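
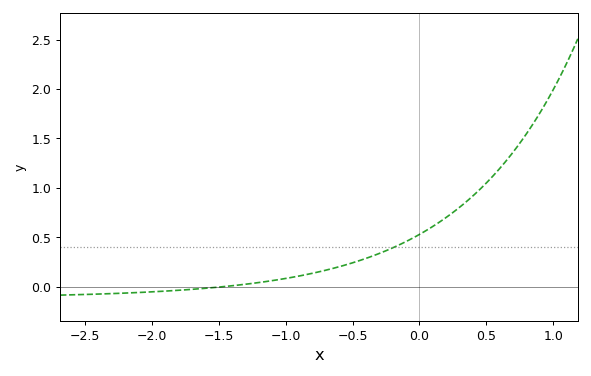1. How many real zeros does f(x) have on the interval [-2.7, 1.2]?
1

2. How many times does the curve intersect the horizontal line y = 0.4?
1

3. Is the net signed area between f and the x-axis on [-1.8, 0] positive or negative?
positive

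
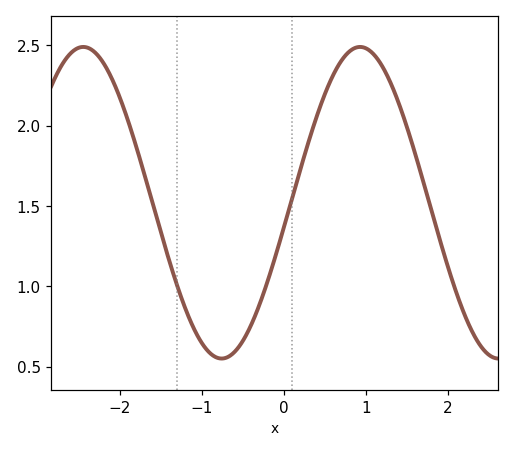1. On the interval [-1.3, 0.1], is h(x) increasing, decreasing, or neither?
neither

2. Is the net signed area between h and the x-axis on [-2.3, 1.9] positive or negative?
positive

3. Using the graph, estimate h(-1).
0.646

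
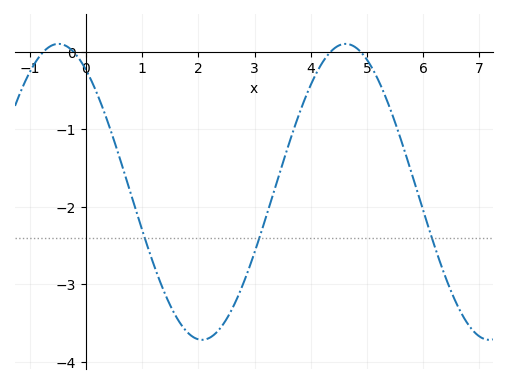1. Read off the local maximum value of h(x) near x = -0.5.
0.1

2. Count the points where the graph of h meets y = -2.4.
3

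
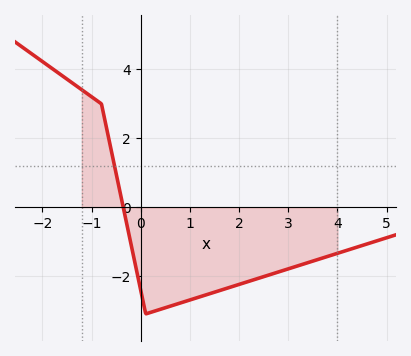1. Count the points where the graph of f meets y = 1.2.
1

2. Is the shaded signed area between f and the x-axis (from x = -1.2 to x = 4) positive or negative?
negative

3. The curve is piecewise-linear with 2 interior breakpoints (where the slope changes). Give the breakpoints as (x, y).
(-0.8, 3); (0.1, -3.1)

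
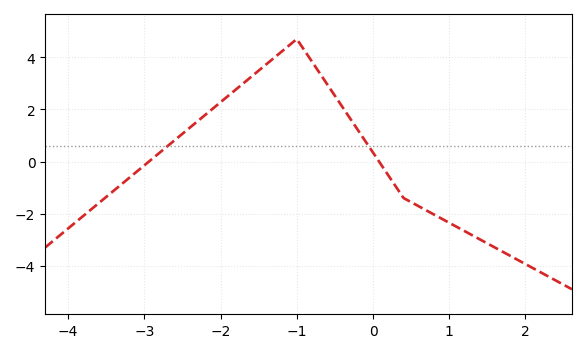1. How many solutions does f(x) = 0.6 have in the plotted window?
2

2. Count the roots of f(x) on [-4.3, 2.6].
2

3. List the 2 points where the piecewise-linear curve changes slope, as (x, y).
(-1, 4.7); (0.4, -1.4)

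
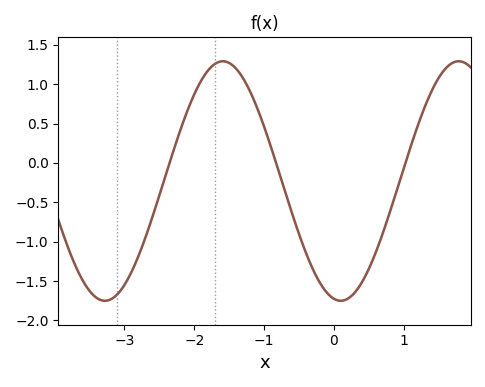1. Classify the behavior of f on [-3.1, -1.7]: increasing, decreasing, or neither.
increasing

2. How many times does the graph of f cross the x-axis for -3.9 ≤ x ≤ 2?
3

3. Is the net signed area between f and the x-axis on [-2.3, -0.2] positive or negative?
positive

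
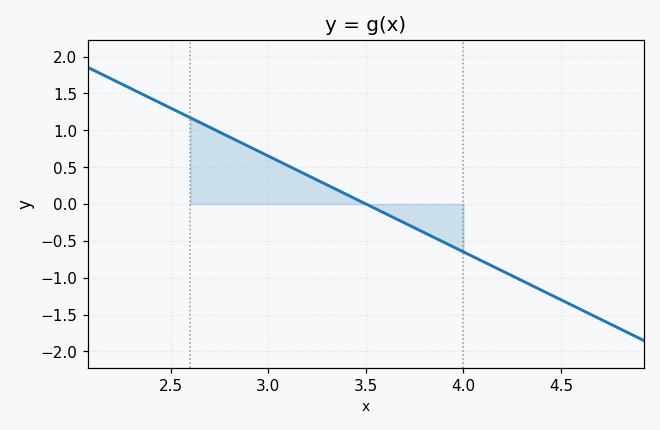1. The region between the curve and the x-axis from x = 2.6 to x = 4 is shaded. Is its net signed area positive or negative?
positive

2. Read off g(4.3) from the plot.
-1.04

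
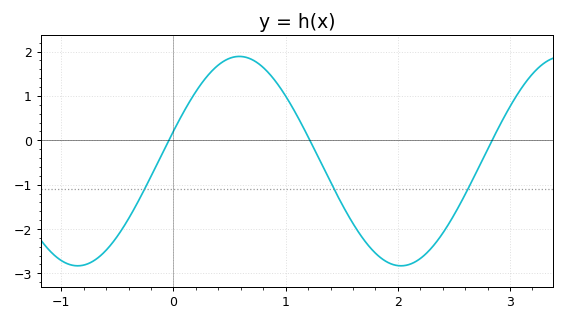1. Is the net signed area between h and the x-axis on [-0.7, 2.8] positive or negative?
negative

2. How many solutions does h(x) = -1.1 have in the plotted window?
3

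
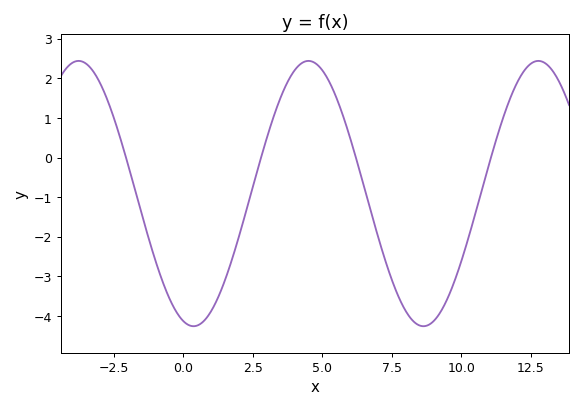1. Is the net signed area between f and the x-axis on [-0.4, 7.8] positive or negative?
negative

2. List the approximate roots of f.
-2.06, 2.8, 6.21, 11.1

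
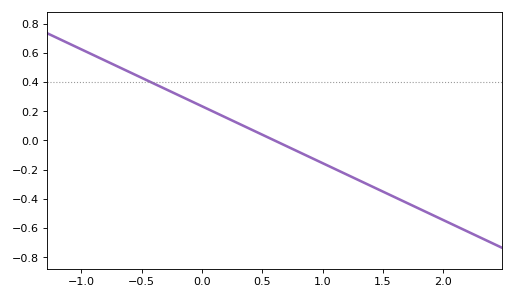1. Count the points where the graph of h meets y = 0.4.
1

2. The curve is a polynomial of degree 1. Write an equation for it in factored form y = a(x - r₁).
y = -0.39(x - 0.6)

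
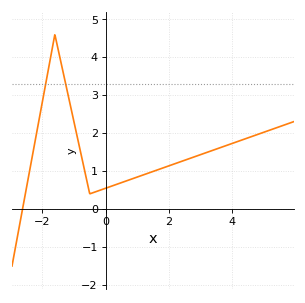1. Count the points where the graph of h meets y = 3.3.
2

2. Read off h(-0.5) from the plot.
0.4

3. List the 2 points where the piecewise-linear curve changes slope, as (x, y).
(-1.6, 4.6); (-0.5, 0.4)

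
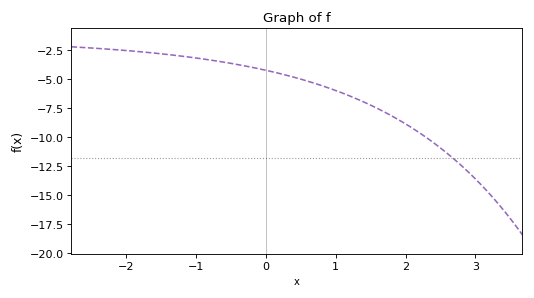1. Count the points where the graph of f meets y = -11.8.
1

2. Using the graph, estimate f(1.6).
-7.53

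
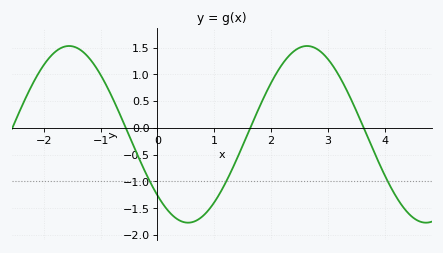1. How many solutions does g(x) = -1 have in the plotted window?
3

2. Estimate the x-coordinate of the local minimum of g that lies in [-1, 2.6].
0.54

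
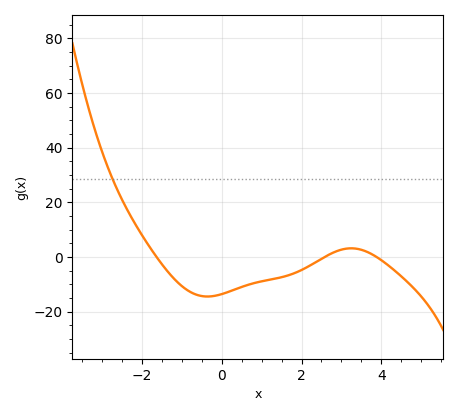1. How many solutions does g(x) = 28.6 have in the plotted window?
1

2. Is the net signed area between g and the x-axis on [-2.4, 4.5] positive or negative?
negative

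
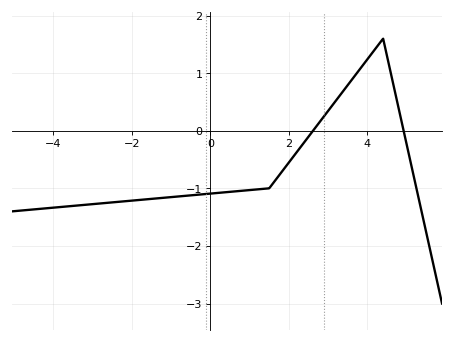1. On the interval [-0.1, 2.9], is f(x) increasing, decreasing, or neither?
increasing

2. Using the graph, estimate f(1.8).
-0.7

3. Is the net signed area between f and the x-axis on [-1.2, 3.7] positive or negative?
negative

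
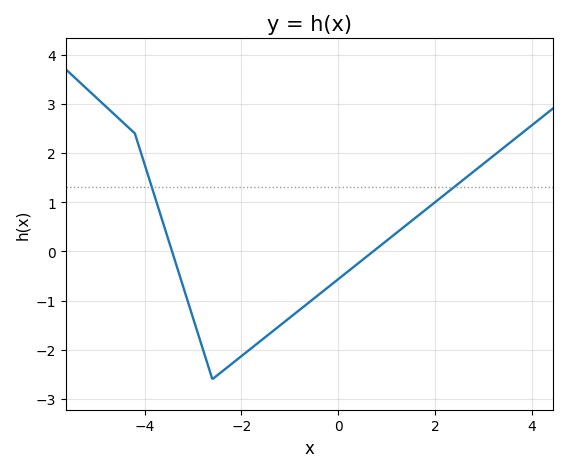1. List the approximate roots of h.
-3.43, 0.721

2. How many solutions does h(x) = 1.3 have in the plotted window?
2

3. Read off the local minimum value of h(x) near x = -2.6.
-2.6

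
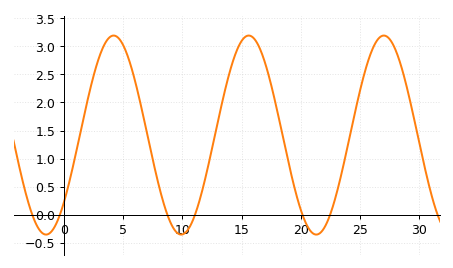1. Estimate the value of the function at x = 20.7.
-0.25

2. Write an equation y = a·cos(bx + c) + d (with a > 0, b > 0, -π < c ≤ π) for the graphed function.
y = 1.77cos(0.55x - 2.3) + 1.42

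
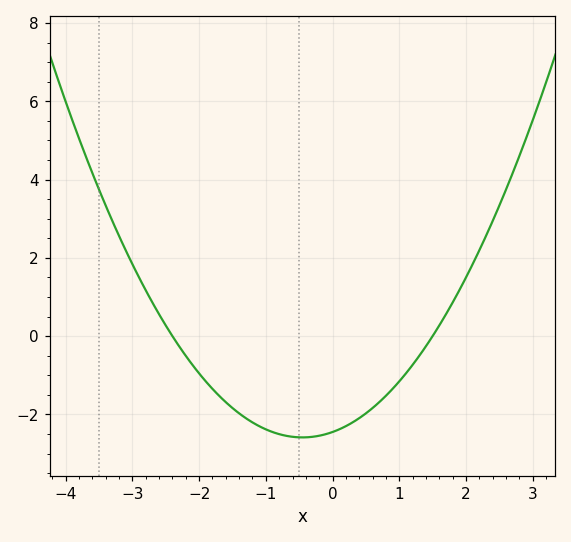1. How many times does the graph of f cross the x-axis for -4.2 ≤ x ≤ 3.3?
2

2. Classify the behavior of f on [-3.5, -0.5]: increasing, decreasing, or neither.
decreasing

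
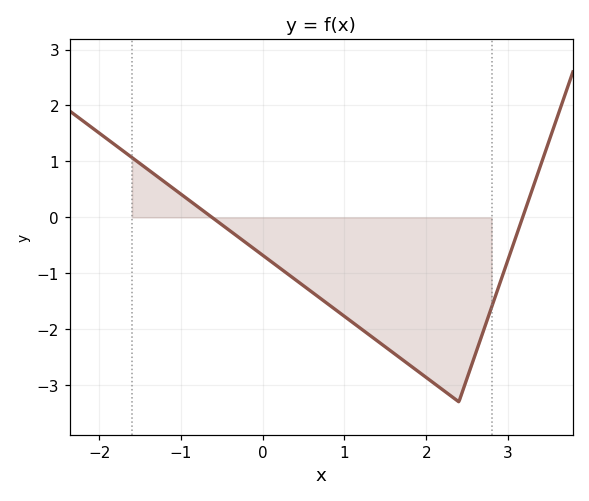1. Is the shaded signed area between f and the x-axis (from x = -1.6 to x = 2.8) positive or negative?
negative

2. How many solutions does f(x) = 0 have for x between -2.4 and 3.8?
2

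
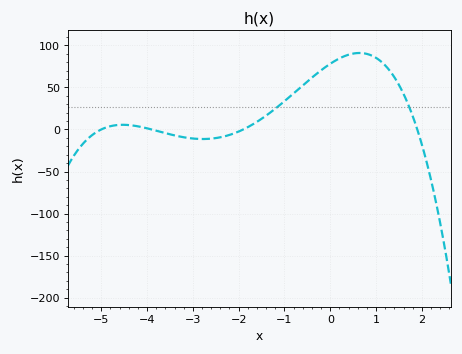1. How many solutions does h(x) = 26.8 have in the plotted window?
2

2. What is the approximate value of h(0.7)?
90.8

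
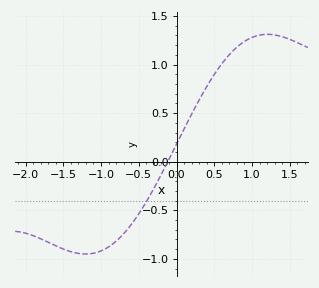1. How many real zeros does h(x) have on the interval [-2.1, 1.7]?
1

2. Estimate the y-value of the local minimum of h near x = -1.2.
-0.95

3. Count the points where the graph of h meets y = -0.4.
1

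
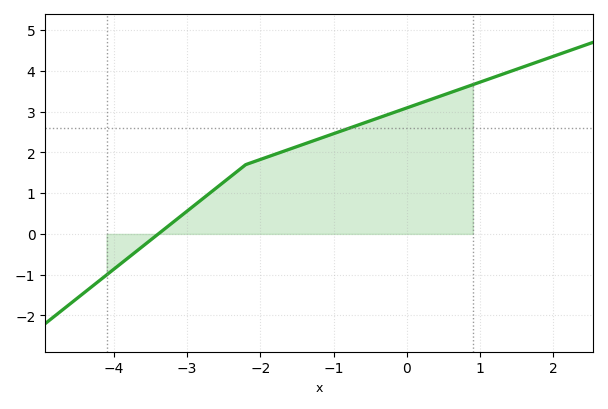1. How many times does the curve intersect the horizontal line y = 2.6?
1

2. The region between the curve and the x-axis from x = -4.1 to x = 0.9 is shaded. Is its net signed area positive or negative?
positive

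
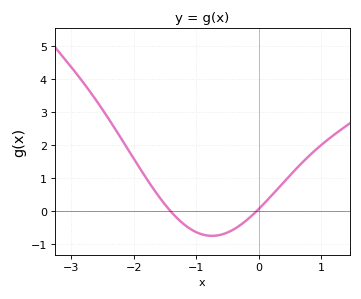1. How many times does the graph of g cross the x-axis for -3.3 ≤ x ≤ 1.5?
2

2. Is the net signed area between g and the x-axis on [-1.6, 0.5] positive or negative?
negative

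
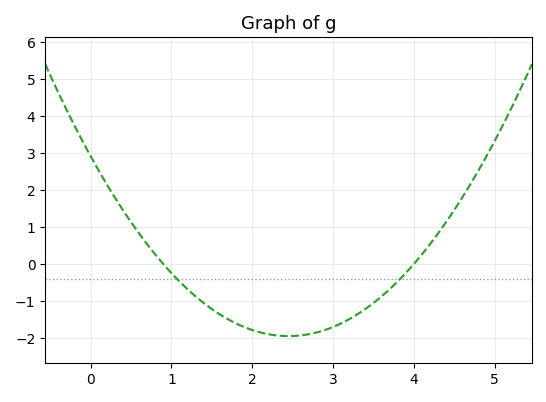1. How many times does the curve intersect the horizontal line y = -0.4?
2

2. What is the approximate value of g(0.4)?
1.46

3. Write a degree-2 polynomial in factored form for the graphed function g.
y = 0.81(x - 0.9)(x - 4)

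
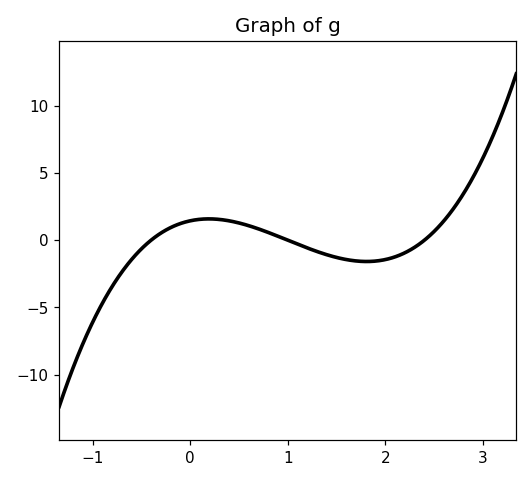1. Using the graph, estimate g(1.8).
-1.58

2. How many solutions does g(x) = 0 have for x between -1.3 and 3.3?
3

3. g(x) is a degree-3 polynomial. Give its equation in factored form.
y = 1.5(x + 0.4)(x - 1)(x - 2.4)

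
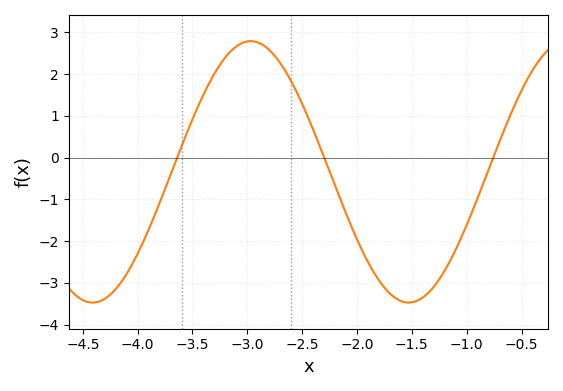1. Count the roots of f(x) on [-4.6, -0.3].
3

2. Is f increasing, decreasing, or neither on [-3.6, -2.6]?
neither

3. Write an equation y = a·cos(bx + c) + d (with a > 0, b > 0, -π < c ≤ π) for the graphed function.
y = 3.13cos(2.18x + 0.19) - 0.34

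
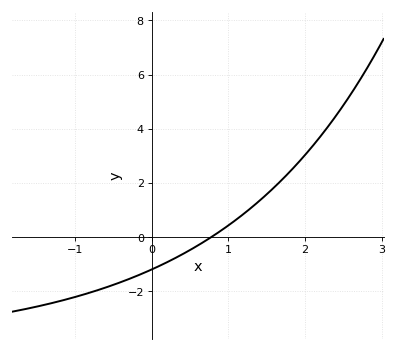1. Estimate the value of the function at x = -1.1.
-2.28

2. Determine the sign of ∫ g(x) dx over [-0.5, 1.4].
negative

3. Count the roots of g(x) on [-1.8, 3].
1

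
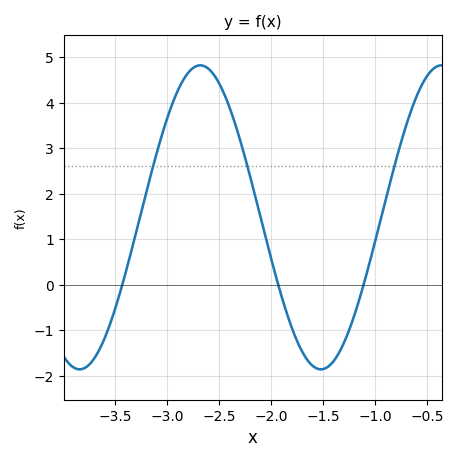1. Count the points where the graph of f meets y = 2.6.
3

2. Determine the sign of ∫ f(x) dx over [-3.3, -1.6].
positive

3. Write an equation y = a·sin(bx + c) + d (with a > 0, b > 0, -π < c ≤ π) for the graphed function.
y = 3.34sin(2.7x + 2.5) + 1.48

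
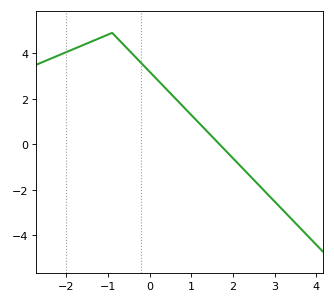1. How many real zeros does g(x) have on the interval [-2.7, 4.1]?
1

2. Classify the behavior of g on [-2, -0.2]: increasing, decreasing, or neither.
neither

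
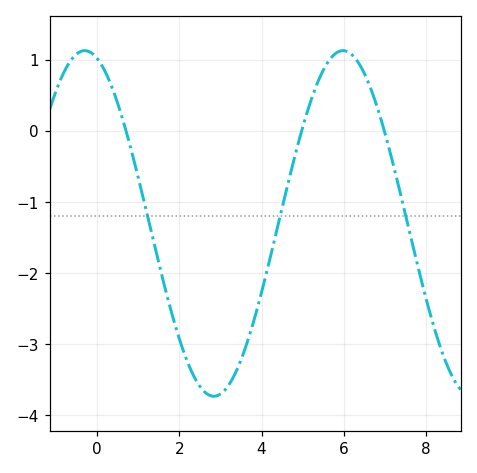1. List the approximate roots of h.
0.705, 4.98, 6.99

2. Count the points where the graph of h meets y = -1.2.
3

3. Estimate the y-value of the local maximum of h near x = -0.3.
1.13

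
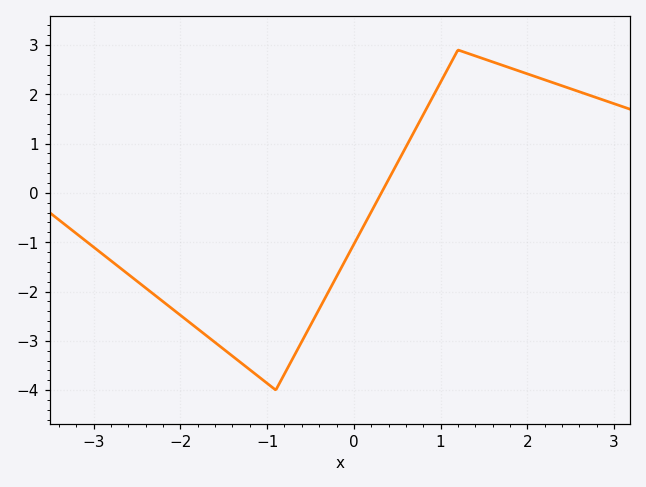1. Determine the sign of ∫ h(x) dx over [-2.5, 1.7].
negative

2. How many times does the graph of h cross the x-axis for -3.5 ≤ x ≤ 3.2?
1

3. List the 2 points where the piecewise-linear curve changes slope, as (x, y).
(-0.9, -4); (1.2, 2.9)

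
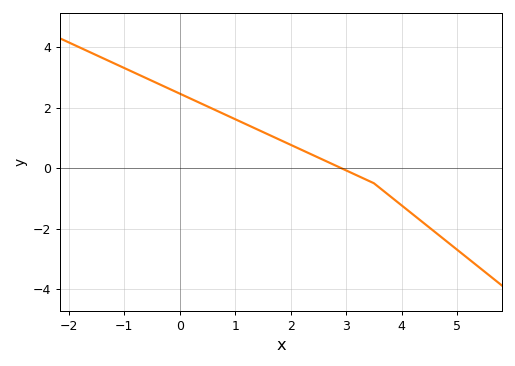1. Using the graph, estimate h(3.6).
-0.647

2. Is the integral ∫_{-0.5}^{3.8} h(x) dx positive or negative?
positive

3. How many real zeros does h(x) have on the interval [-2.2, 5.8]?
1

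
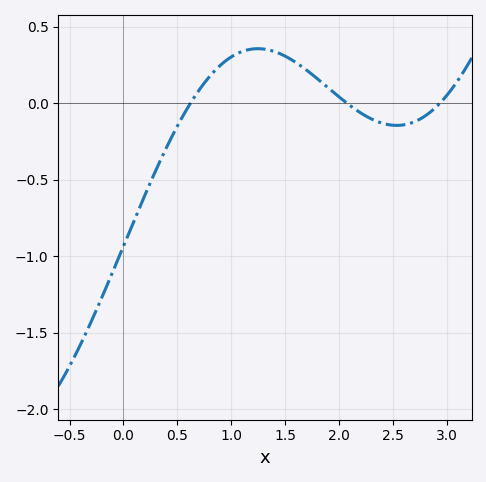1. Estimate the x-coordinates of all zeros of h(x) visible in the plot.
0.6, 2.1, 2.9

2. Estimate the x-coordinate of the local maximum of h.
1.2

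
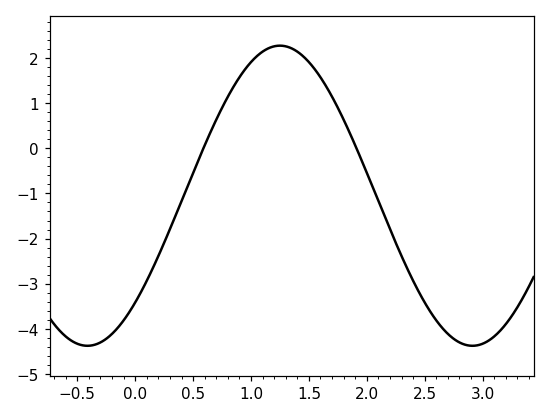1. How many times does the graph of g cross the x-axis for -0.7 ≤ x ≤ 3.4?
2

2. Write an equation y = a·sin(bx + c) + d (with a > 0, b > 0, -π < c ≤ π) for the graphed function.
y = 3.33sin(1.89x - 0.792) - 1.05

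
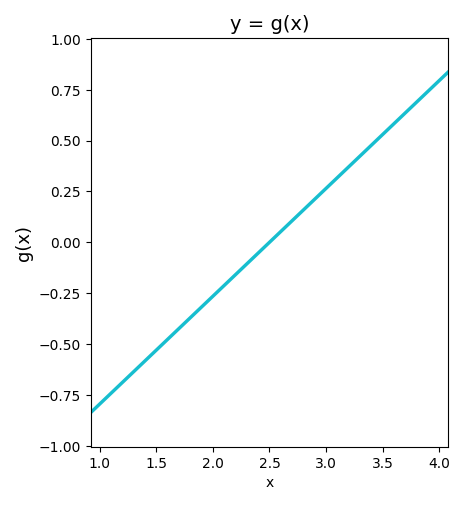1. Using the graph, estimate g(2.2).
-0.16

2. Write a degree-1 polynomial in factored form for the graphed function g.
y = 0.53(x - 2.5)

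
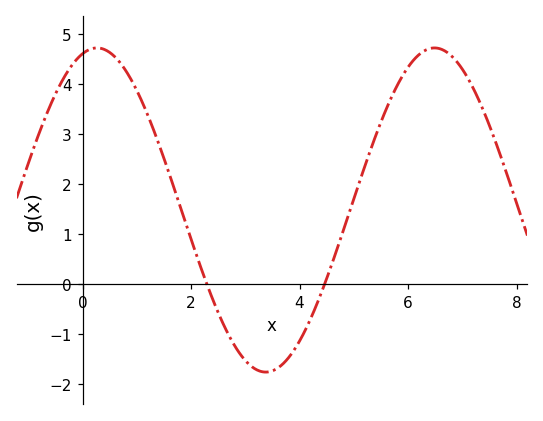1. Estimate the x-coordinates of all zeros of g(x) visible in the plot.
2.2, 4.4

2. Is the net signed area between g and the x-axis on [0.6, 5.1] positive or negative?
positive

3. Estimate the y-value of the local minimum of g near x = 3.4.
-1.8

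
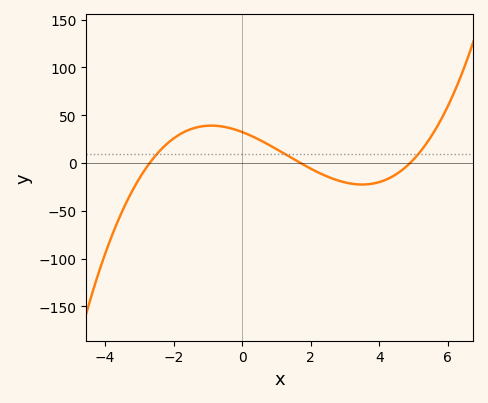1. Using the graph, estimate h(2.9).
-19.4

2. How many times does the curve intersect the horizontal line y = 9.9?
3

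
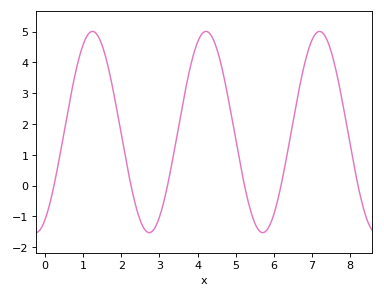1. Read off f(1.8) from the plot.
3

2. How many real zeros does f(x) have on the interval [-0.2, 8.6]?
6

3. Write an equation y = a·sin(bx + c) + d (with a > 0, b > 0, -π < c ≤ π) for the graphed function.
y = 3.27sin(2.1x - 1.1) + 1.74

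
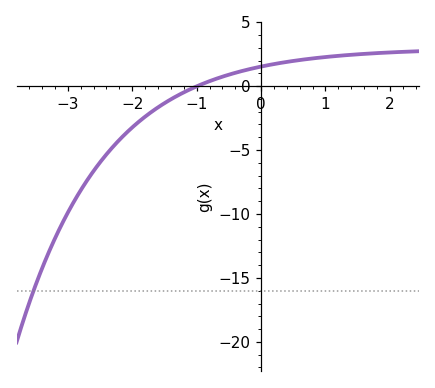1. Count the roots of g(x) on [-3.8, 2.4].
1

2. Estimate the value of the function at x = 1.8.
2.58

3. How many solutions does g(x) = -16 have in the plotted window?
1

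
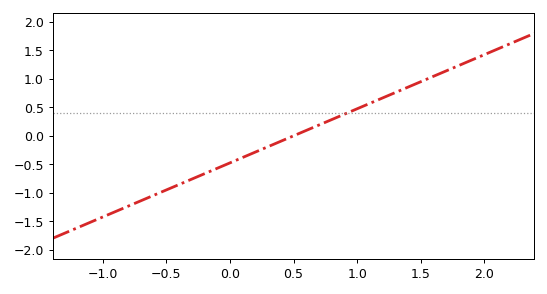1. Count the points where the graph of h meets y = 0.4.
1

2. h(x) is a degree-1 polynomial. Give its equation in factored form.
y = 0.95(x - 0.5)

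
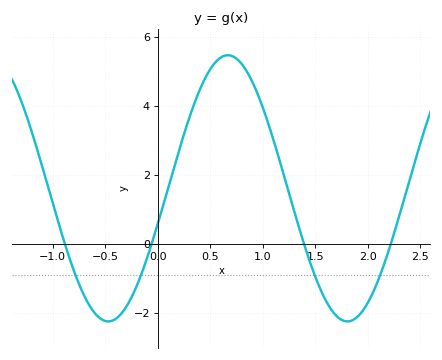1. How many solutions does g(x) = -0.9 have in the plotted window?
4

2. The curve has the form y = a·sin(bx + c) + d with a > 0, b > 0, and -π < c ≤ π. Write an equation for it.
y = 3.86sin(2.8x - 0.27) + 1.62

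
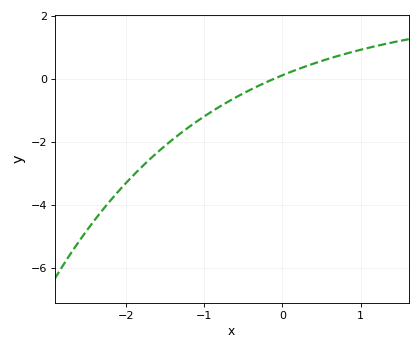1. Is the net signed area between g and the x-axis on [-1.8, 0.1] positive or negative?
negative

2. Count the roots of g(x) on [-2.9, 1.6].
1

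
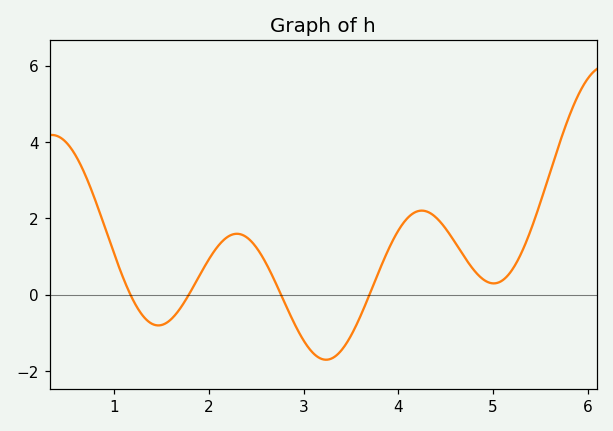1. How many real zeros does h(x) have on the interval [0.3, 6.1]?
4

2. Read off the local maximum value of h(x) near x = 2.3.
1.6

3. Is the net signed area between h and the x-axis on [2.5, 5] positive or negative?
positive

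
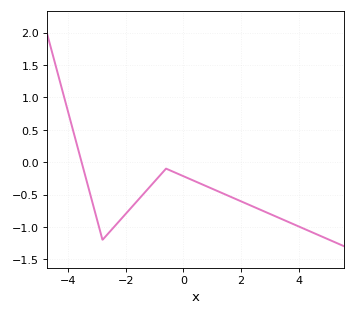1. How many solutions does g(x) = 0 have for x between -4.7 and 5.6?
1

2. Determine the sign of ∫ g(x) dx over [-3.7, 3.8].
negative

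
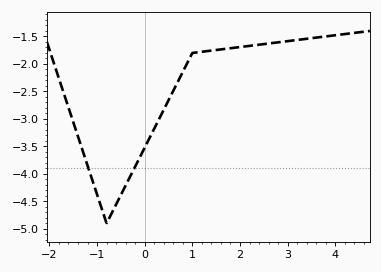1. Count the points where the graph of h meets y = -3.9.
2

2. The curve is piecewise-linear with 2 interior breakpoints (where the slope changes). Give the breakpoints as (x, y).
(-0.8, -4.9); (1, -1.8)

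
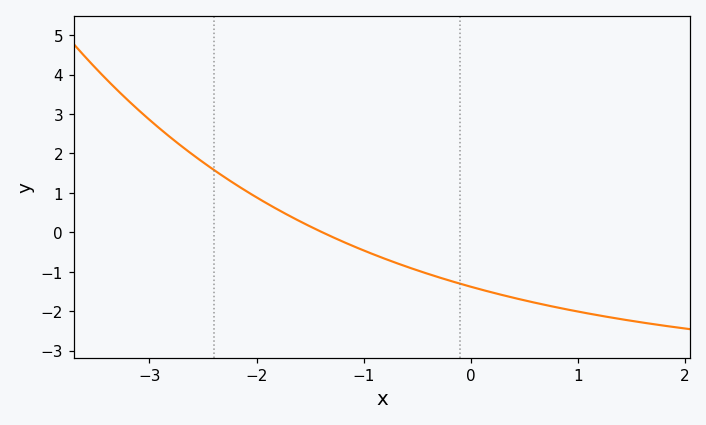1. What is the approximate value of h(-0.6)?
-0.87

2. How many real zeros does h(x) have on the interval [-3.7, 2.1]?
1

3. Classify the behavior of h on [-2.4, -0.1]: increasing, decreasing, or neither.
decreasing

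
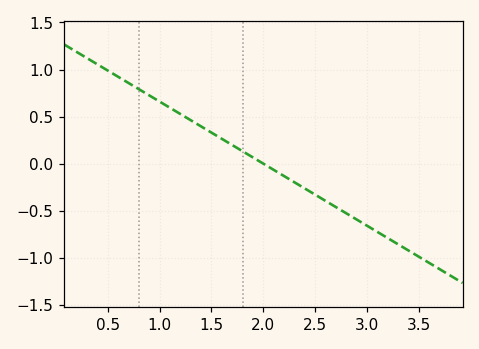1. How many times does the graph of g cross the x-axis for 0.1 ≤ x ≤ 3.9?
1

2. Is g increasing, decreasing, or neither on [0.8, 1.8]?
decreasing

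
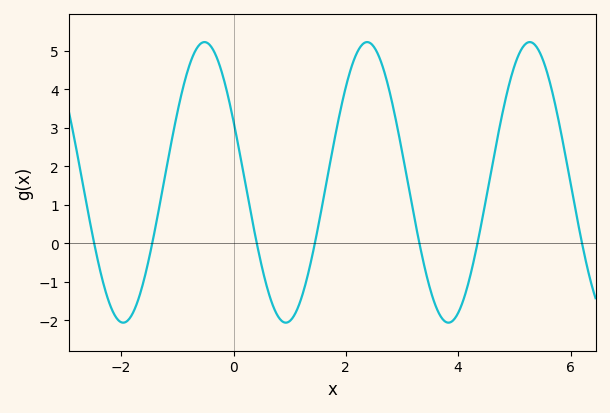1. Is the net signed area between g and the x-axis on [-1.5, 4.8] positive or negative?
positive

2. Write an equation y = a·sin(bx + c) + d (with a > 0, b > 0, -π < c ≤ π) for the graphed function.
y = 3.64sin(2.17x + 2.69) + 1.58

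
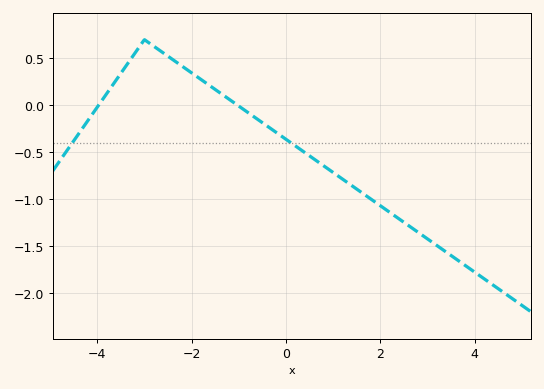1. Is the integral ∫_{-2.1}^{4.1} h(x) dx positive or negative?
negative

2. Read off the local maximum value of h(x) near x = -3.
0.699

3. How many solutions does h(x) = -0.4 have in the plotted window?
2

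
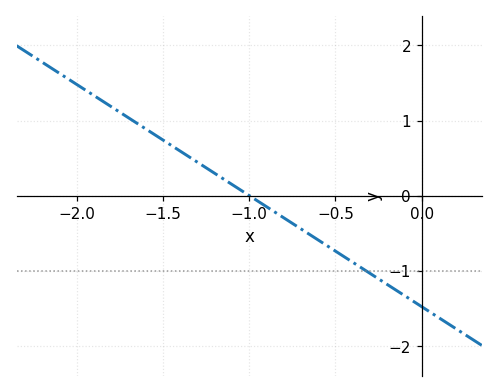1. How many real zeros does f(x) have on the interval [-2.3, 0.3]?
1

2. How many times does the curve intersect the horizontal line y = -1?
1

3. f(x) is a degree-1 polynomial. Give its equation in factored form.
y = -1.48(x + 1)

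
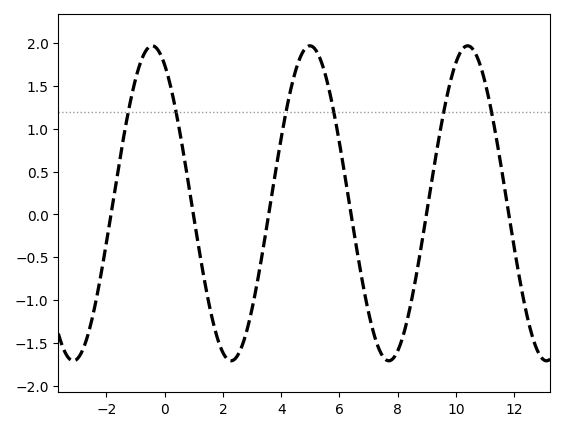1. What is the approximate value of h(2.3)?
-1.7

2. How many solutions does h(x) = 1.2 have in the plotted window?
6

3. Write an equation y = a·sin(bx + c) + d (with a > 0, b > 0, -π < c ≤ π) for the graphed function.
y = 1.84sin(1.2x + 2.1) + 0.13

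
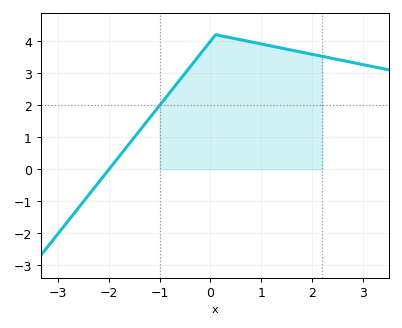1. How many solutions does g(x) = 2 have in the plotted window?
1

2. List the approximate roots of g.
-1.99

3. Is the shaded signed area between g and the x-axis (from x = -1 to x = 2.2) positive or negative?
positive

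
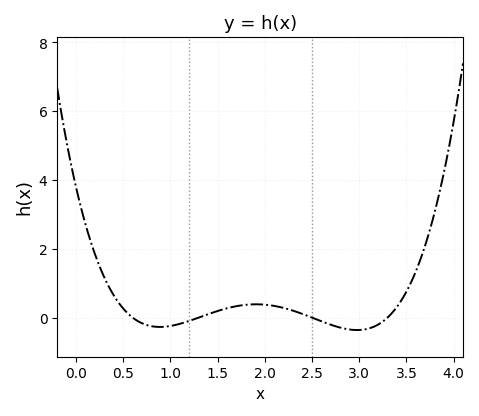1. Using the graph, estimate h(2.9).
-0.347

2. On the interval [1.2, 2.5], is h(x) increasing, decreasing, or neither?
neither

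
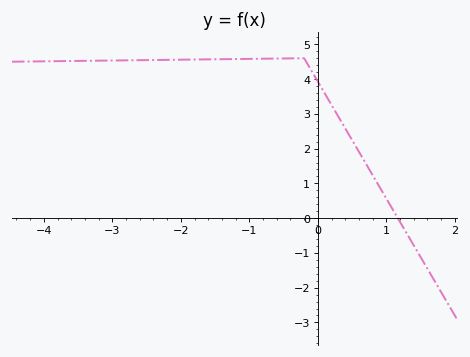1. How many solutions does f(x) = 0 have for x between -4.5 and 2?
1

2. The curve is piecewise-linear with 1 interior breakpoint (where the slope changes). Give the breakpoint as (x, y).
(-0.2, 4.6)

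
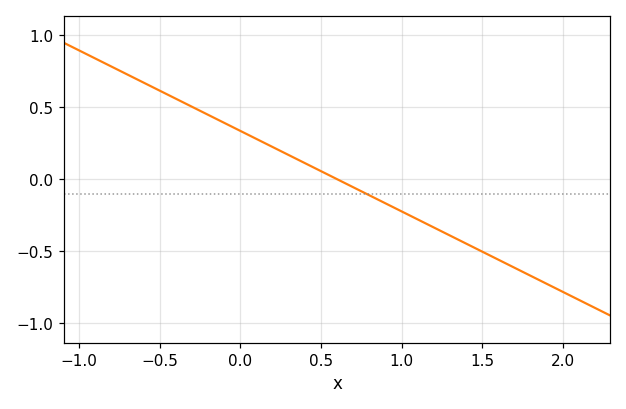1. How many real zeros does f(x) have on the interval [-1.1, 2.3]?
1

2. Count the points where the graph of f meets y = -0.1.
1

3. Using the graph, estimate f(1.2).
-0.35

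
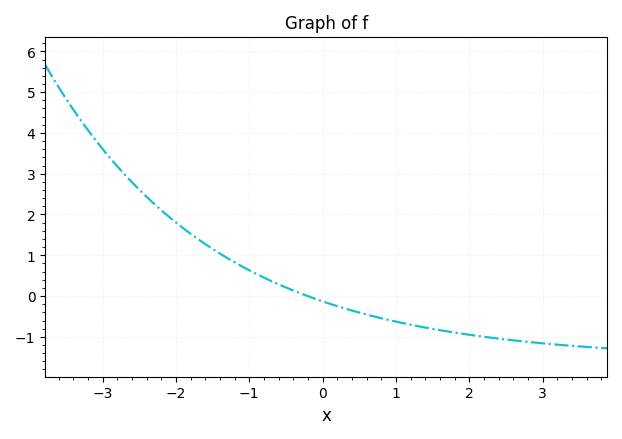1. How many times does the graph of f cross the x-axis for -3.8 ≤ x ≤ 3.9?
1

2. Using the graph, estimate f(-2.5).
2.6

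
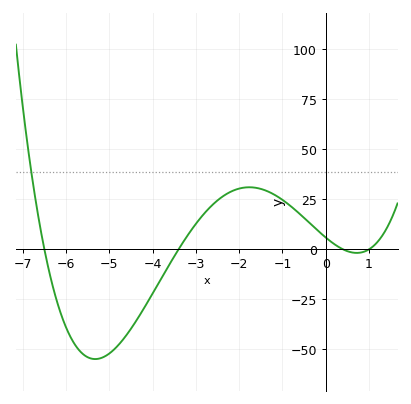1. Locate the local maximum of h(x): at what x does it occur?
-1.77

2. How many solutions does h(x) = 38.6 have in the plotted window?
1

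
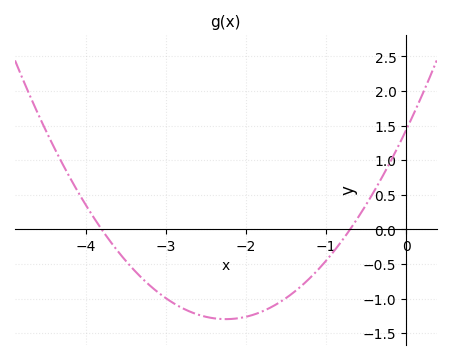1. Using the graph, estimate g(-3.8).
0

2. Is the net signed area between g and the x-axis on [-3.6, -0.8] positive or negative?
negative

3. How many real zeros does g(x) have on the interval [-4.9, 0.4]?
2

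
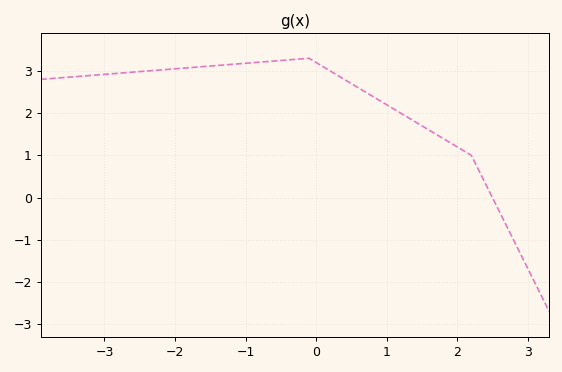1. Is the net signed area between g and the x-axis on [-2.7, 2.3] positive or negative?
positive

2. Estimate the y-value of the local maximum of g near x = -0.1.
3.3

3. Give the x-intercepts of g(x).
2.5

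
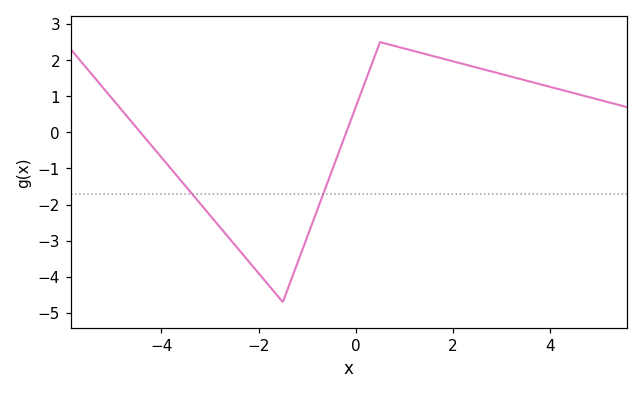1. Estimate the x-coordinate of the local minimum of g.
-1.6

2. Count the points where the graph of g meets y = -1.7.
2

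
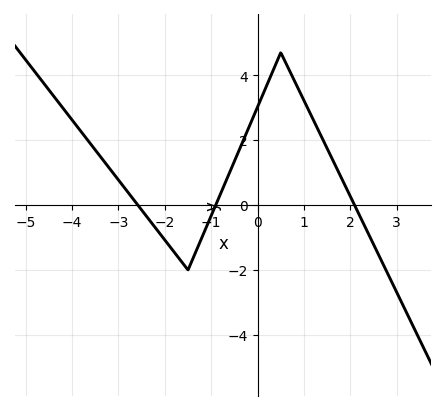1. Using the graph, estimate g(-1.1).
-0.66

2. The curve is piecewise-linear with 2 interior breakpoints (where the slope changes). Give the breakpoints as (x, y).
(-1.5, -2); (0.5, 4.7)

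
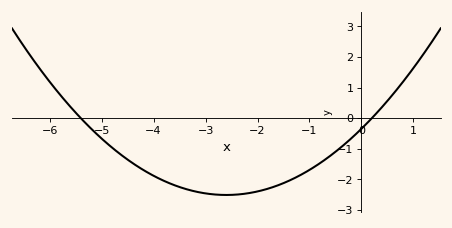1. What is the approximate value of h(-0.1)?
-0.5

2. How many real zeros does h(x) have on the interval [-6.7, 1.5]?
2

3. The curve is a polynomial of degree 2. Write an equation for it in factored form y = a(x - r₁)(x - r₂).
y = 0.32(x + 5.4)(x - 0.2)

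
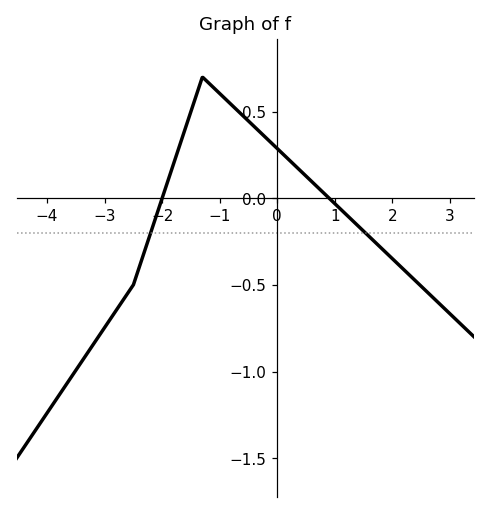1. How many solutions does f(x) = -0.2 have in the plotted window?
2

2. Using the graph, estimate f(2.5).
-0.507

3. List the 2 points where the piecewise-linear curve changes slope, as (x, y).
(-2.5, -0.5); (-1.3, 0.7)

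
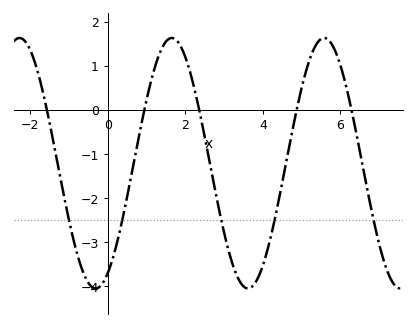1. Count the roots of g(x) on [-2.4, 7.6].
5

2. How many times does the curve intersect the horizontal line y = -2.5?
5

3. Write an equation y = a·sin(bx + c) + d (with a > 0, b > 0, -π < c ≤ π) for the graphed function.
y = 2.84sin(1.6x - 1.1) - 1.21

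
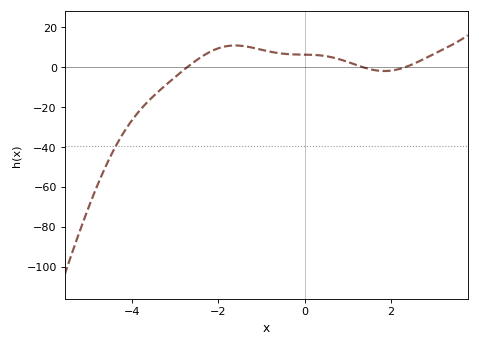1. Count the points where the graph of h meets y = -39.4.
1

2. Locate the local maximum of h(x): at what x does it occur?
-1.6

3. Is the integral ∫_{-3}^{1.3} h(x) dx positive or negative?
positive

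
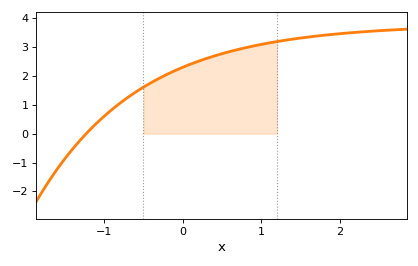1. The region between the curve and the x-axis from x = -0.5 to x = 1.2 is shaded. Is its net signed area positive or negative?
positive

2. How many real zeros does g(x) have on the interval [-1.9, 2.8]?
1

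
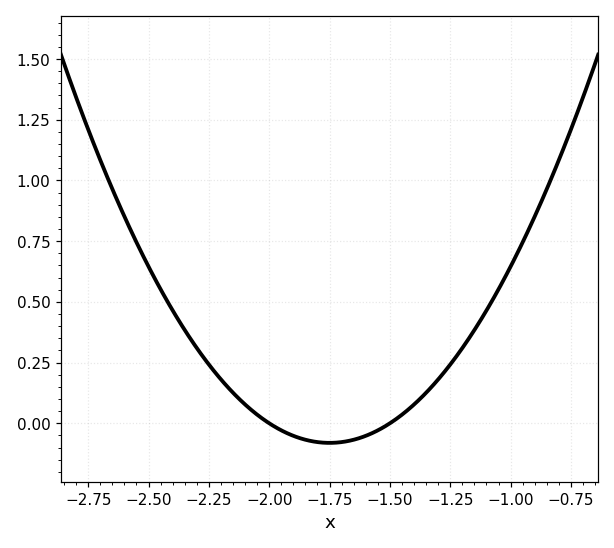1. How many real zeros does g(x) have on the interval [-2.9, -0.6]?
2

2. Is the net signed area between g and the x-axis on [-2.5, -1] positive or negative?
positive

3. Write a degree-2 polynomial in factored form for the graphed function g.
y = 1.29(x + 2)(x + 1.5)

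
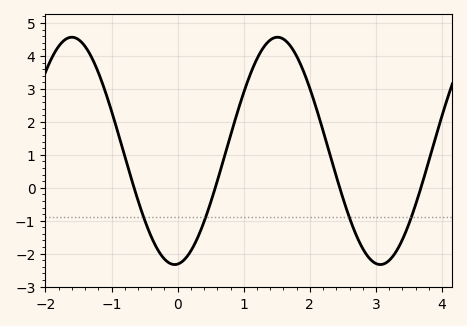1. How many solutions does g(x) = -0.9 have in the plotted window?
4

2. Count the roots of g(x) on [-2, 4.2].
4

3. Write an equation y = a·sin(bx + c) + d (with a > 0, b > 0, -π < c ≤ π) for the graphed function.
y = 3.45sin(2.02x - 1.48) + 1.12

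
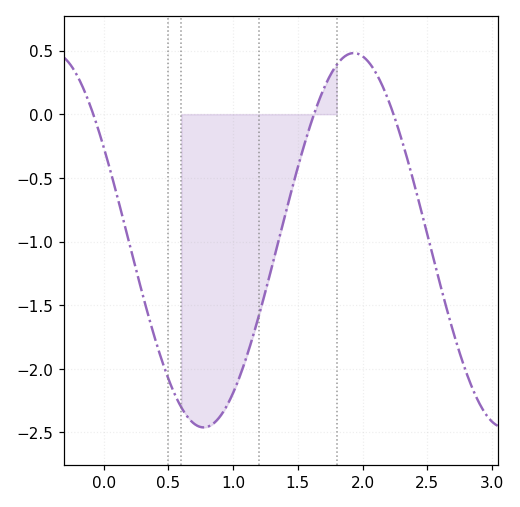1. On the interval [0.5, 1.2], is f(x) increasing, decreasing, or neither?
neither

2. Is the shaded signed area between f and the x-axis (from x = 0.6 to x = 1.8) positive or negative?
negative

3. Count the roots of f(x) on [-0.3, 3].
3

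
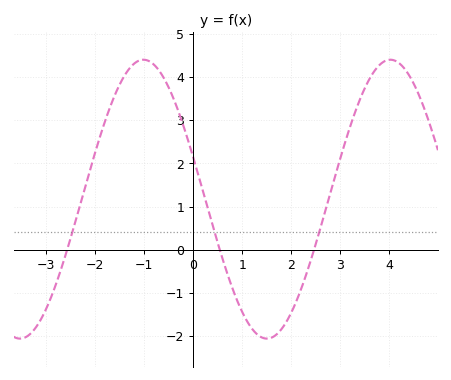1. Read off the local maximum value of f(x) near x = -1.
4.4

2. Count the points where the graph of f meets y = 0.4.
3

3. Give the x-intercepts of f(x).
-2.56, 0.545, 2.46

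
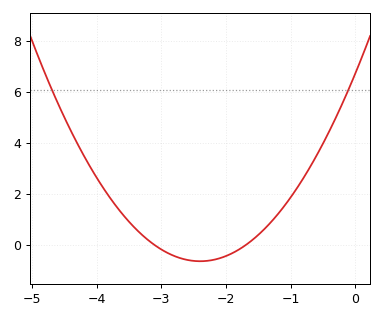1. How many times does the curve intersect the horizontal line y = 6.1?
2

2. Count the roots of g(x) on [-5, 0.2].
2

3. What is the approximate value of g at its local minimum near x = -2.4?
-0.627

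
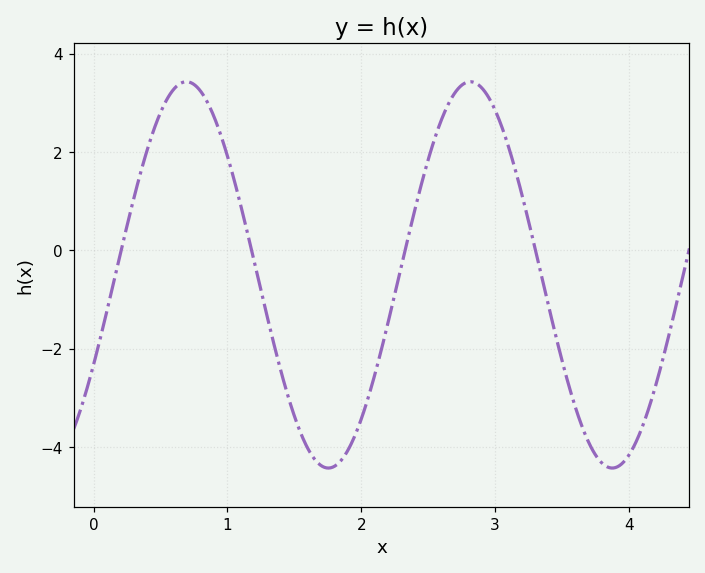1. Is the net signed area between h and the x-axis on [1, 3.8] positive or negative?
negative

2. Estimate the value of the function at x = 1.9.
-4.07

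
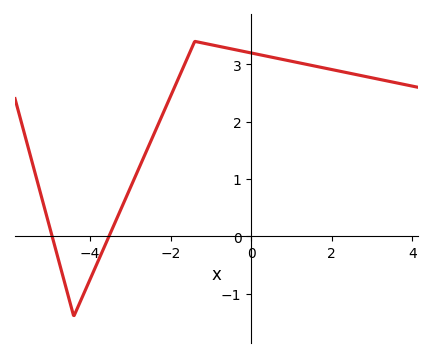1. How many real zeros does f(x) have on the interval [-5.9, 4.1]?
2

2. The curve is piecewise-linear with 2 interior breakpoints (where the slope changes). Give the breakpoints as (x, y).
(-4.4, -1.4); (-1.4, 3.4)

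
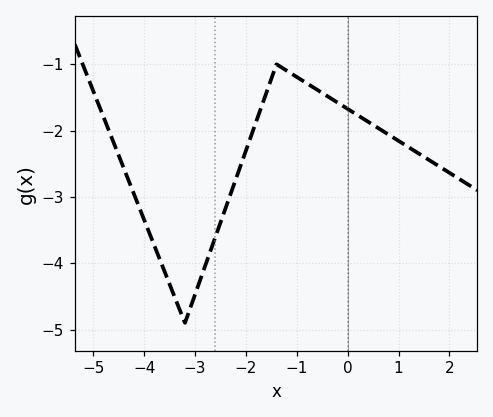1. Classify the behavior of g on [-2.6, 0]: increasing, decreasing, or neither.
neither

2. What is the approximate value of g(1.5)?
-2.4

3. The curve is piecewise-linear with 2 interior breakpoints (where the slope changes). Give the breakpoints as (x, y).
(-3.2, -4.9); (-1.4, -1)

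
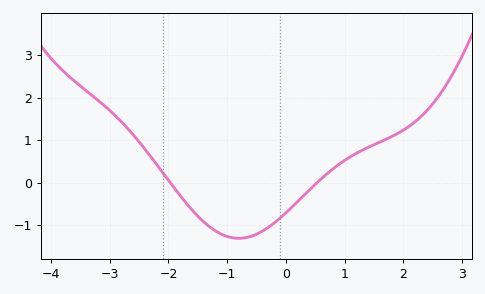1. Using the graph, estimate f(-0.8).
-1.3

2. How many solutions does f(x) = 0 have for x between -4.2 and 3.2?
2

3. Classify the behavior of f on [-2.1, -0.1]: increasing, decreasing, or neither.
neither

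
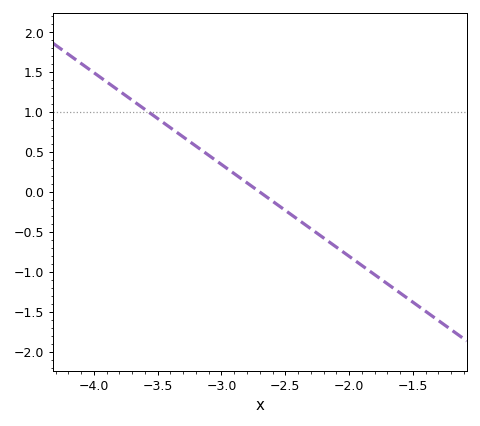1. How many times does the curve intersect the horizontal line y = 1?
1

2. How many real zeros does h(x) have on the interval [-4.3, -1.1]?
1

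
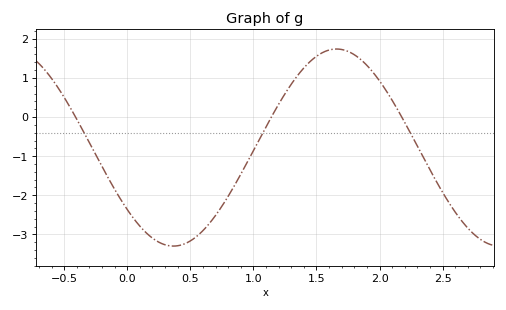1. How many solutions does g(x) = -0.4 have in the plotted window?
3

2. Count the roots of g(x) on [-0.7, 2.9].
3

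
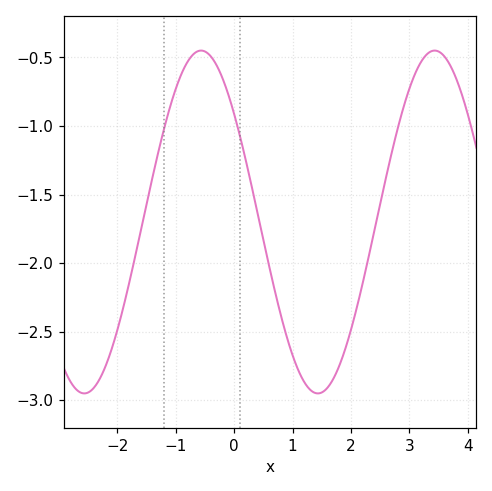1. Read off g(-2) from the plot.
-2.5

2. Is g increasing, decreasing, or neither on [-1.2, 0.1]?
neither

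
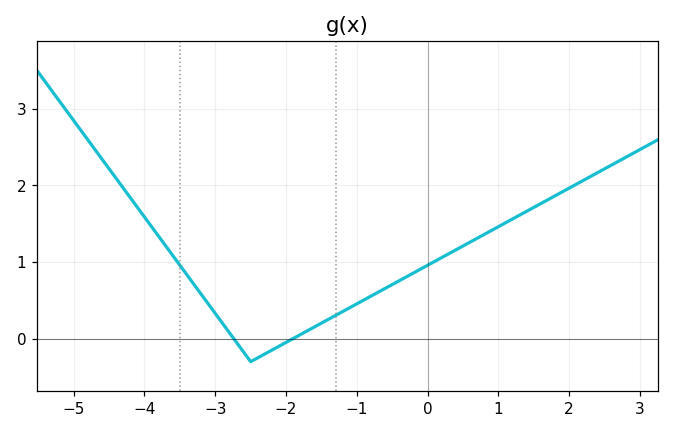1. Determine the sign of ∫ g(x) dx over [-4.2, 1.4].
positive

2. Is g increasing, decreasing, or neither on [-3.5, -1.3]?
neither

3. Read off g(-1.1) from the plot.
0.405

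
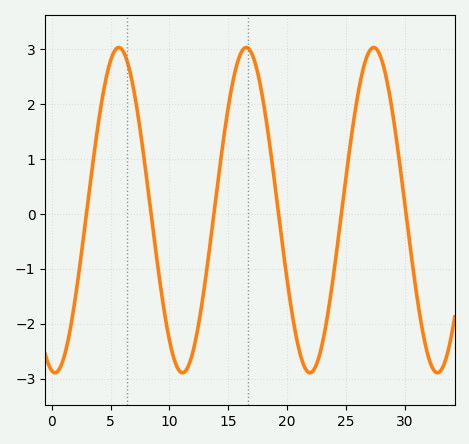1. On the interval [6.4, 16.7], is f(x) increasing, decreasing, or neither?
neither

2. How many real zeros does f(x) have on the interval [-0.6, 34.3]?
6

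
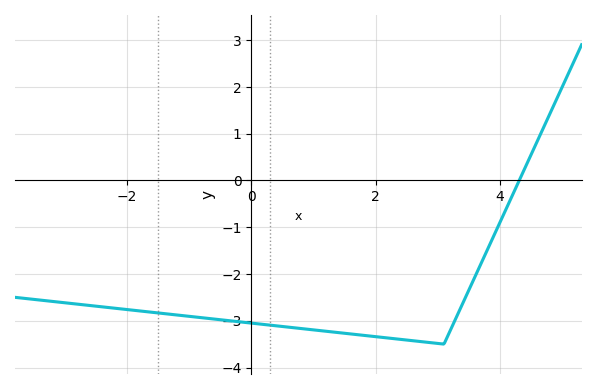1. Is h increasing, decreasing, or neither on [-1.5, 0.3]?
decreasing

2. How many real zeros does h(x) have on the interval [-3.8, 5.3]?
1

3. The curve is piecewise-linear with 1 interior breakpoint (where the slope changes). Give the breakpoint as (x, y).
(3.1, -3.5)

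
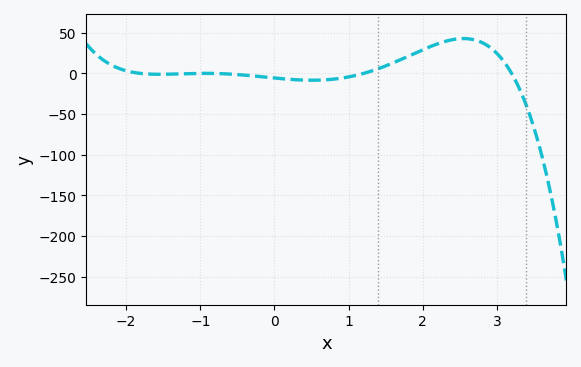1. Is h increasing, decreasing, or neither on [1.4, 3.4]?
neither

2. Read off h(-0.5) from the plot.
0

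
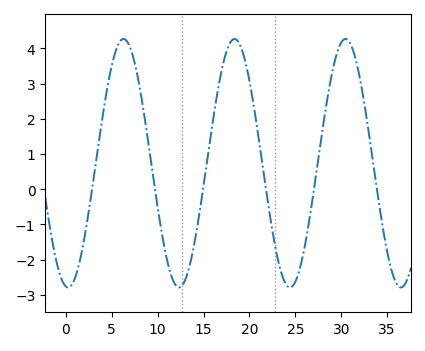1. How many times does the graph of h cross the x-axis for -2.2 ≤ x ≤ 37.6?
6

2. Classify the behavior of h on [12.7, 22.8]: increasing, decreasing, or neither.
neither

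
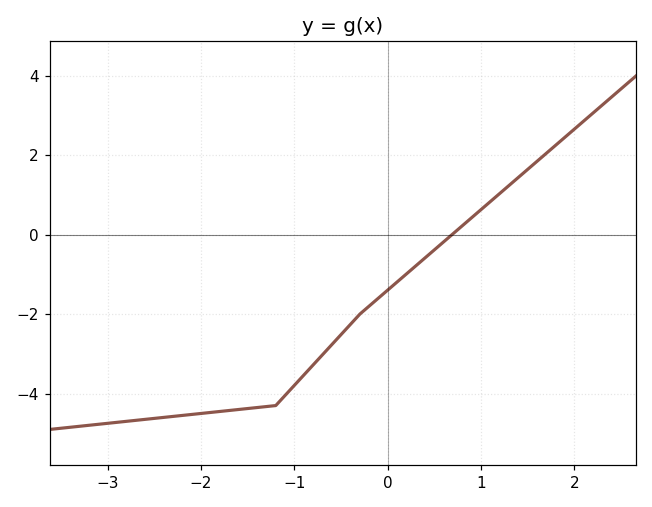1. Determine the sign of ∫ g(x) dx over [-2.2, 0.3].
negative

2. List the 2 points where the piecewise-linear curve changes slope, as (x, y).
(-1.2, -4.3); (-0.3, -2)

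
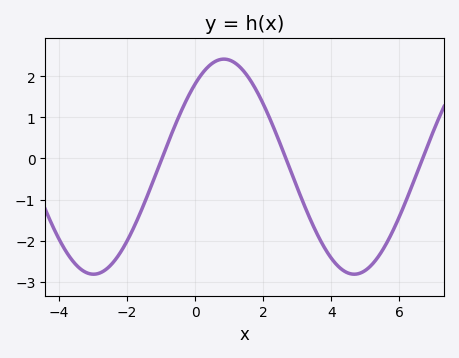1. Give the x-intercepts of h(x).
-0.979, 2.67, 6.68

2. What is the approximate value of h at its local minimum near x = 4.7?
-2.82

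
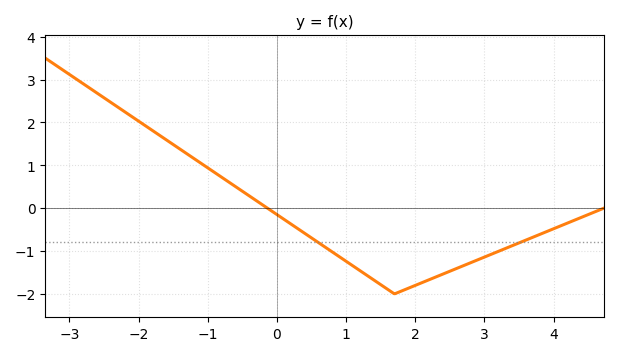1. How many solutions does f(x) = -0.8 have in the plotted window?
2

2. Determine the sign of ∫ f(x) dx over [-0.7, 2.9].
negative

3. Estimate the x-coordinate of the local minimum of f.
1.7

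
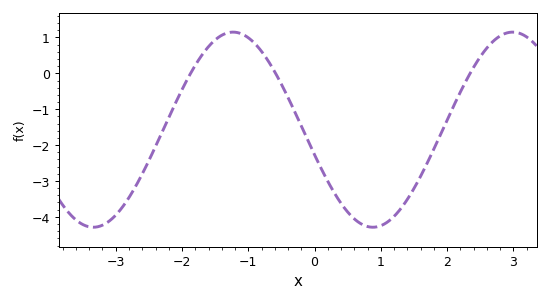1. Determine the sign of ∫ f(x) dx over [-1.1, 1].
negative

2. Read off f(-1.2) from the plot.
1.15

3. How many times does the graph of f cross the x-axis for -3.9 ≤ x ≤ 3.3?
3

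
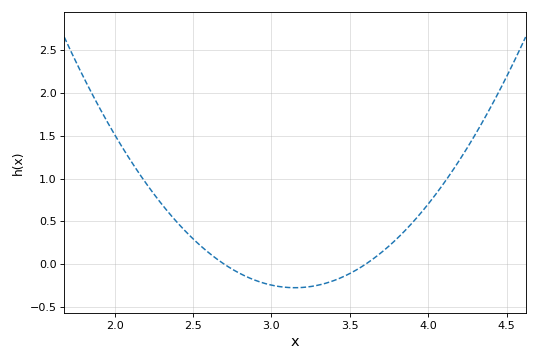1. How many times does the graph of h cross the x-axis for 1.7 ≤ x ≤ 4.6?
2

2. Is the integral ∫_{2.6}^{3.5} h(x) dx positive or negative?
negative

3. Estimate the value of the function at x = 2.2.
0.945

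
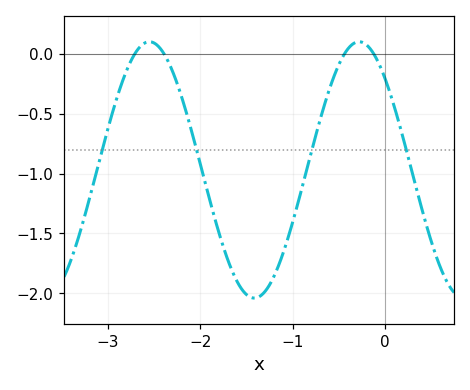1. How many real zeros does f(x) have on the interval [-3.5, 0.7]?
4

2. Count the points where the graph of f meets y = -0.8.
4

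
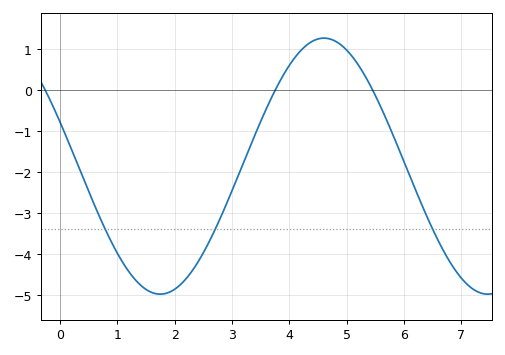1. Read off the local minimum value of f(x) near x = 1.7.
-5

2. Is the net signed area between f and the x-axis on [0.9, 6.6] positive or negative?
negative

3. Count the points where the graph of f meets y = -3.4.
3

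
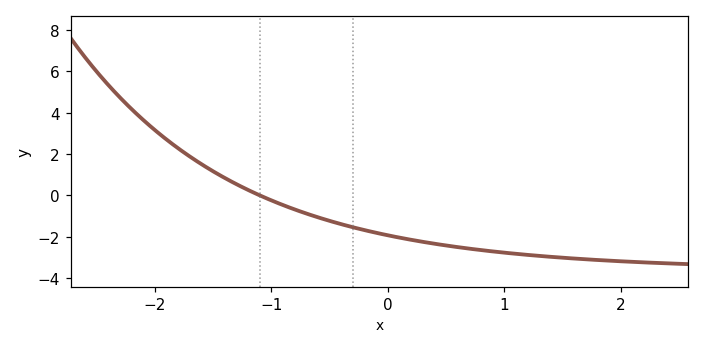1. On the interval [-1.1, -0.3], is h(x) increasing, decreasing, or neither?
decreasing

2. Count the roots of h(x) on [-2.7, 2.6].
1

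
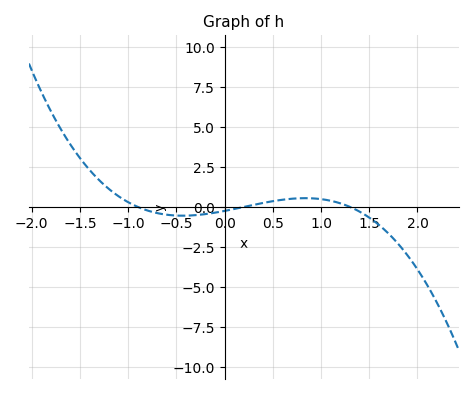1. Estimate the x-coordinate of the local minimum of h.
-0.435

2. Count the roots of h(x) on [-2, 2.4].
3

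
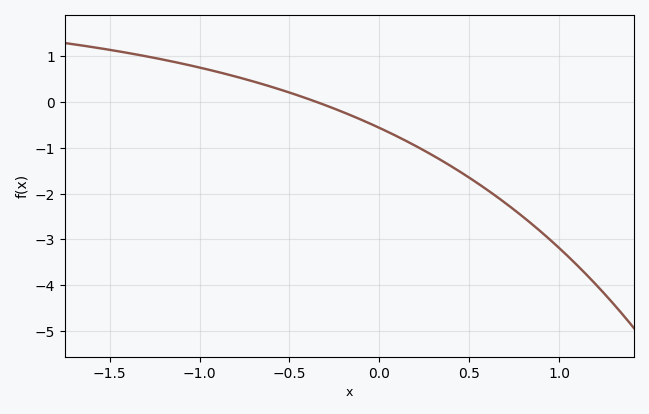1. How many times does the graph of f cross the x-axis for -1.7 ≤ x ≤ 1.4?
1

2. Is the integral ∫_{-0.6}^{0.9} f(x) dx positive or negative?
negative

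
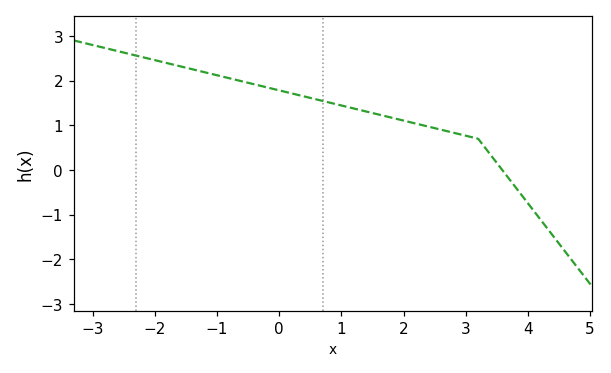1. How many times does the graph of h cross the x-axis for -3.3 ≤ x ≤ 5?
1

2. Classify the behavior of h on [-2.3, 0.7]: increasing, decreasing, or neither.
decreasing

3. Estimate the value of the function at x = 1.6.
1.24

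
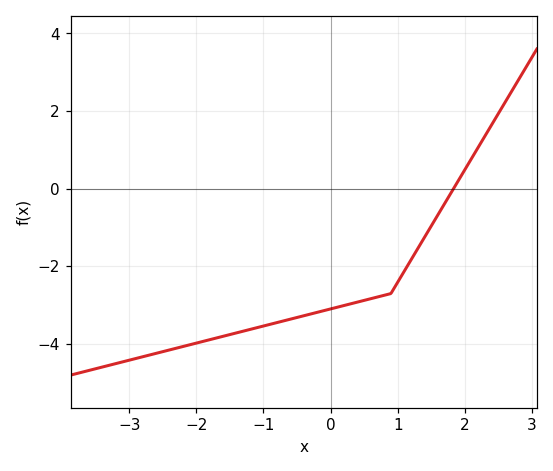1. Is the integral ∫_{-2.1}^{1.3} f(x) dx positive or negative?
negative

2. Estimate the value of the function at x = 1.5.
-0.962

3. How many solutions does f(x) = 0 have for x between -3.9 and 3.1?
1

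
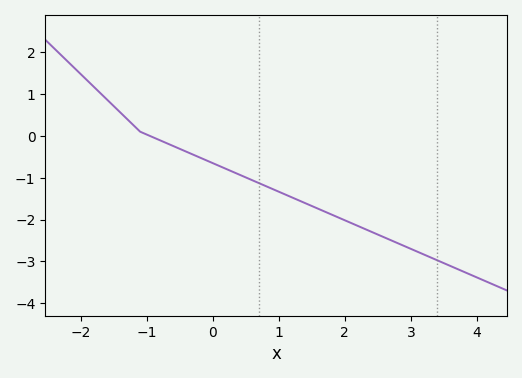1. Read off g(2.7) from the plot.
-2.5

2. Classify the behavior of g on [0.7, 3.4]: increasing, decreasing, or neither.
decreasing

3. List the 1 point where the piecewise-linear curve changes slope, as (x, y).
(-1.1, 0.1)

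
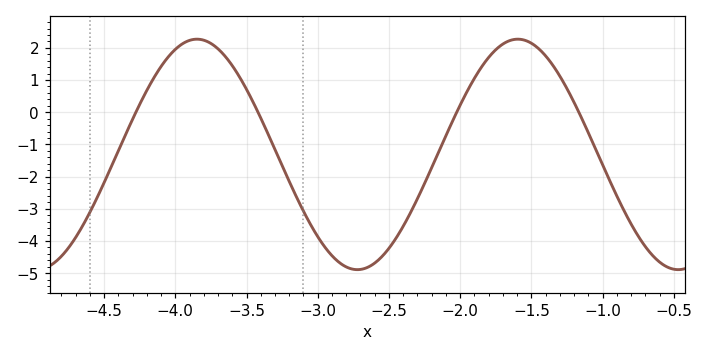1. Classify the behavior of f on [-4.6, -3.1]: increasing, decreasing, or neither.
neither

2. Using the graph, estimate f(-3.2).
-2.15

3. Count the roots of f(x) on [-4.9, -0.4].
4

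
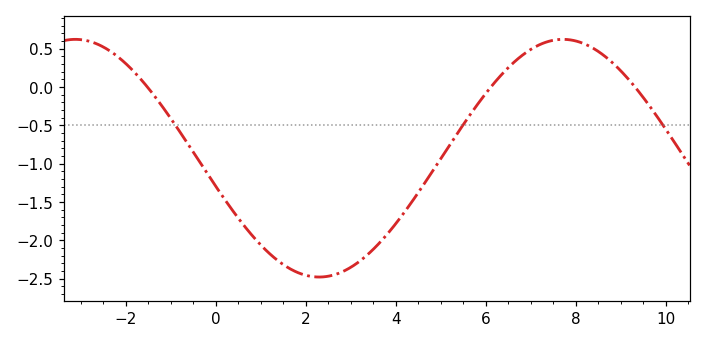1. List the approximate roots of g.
-1.6, 6.2, 9.4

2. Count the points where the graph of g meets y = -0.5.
3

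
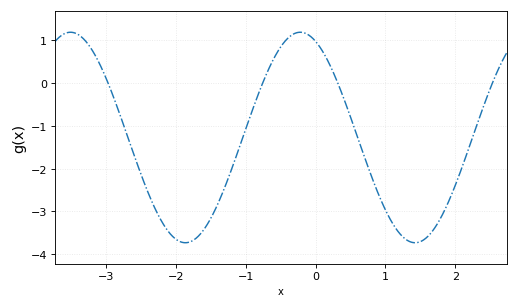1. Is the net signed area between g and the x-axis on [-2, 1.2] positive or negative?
negative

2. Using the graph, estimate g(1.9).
-2.78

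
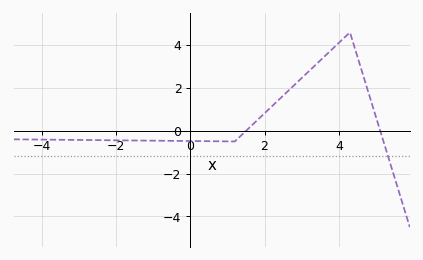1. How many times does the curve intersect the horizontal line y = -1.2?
1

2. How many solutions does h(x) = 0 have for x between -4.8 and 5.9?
2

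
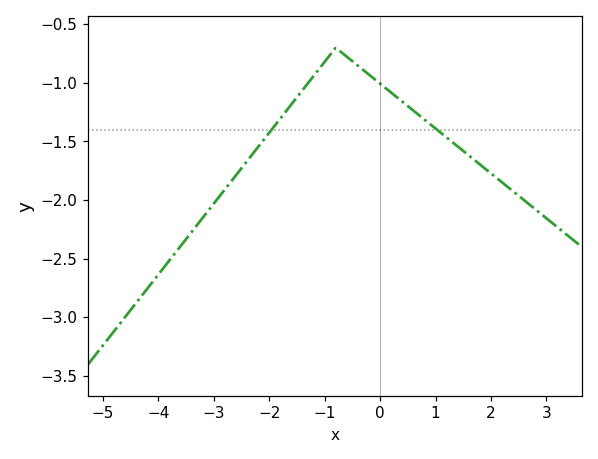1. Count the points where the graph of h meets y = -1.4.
2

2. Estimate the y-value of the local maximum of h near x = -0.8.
-0.701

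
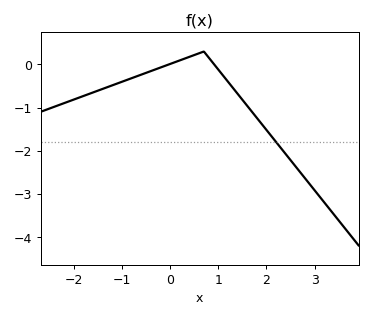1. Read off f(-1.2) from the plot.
-0.484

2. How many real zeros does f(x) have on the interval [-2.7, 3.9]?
2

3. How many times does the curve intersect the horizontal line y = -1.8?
1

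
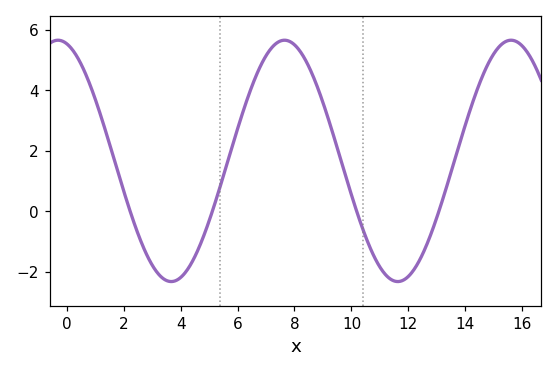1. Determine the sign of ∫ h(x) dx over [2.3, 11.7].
positive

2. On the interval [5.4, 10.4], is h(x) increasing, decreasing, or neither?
neither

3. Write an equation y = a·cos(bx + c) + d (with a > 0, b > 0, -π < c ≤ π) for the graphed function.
y = 3.99cos(0.79x + 0.24) + 1.66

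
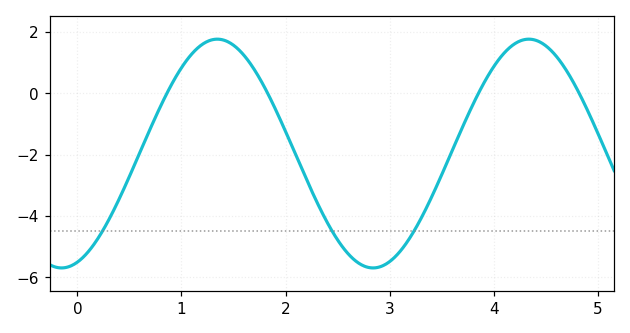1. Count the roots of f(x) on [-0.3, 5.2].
4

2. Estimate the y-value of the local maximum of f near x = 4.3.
1.77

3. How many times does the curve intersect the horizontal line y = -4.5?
3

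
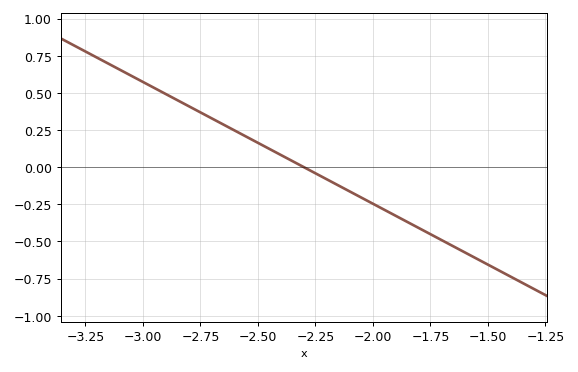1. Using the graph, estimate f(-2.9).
0.492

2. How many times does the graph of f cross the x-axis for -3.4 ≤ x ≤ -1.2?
1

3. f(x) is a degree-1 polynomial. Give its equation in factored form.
y = -0.82(x + 2.3)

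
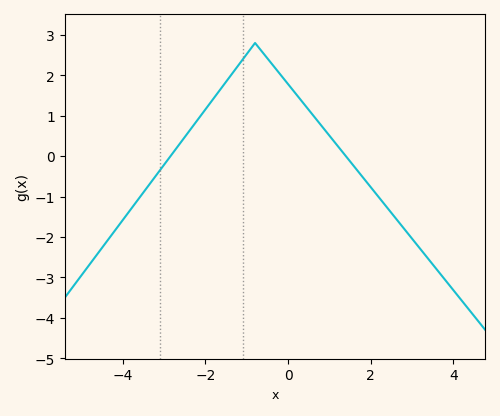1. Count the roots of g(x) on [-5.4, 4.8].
2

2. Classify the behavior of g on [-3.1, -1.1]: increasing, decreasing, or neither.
increasing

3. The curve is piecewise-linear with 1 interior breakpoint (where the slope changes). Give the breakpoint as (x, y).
(-0.8, 2.8)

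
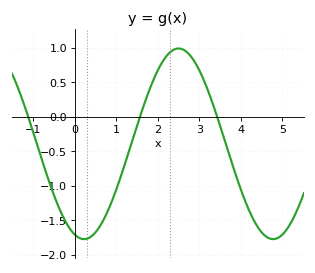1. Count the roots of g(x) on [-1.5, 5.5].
3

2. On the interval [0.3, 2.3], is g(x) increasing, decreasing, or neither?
increasing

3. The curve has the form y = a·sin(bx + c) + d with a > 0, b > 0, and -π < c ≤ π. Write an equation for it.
y = 1.38sin(1.38x - 1.88) - 0.39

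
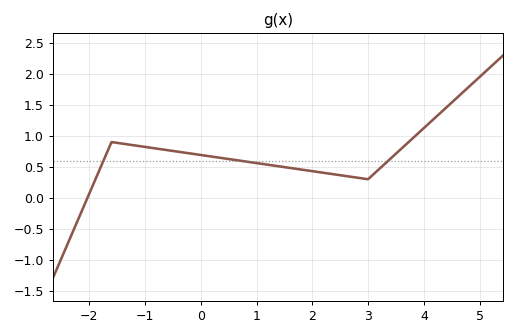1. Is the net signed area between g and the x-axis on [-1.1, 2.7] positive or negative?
positive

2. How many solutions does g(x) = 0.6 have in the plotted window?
3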